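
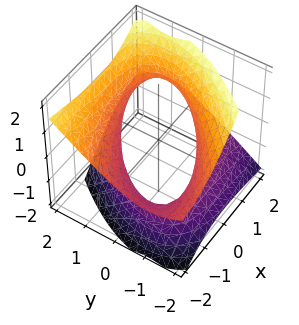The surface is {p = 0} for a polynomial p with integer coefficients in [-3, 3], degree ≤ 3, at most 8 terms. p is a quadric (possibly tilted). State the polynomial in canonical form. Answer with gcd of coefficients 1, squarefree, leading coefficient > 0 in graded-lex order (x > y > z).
x^2 - 2*x*y + 3*x*z + 2*y^2 - 3*z^2 - 3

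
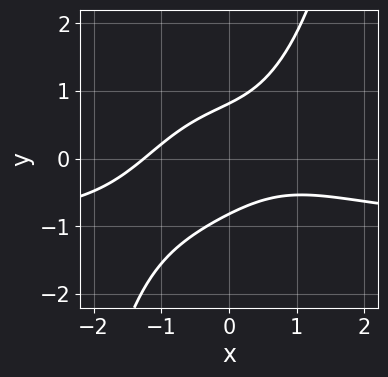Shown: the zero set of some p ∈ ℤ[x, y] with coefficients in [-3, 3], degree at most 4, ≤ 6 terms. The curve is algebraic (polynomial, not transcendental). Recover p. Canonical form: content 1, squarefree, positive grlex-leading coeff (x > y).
1. The degree is 4 — a generic line meets the curve in up to 4 points.
2. Solving for integer coefficients yields p as stated.

x^3*y + x^3 + 3*x*y - 3*y^2 + 2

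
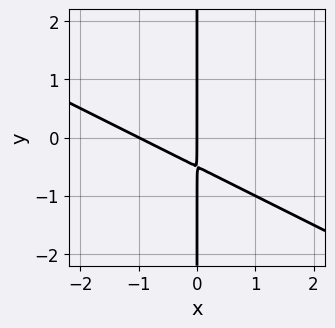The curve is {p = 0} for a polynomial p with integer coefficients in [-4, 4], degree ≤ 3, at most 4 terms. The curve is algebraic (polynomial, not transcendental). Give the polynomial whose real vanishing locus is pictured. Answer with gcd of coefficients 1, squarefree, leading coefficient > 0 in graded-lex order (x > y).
First, the degree is 2 — the shape is more complex than any degree-1 curve.
Next, checking where it meets the axes: the visible y-axis segment lies entirely on the curve; among the integer gridlines, it crosses the x-axis at x ∈ {-1, 0}.
Finally, solving for integer coefficients yields p as stated.

x^2 + 2*x*y + x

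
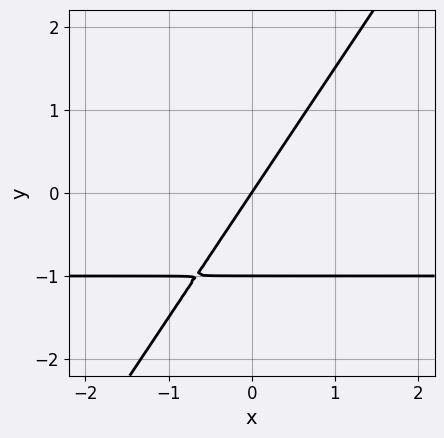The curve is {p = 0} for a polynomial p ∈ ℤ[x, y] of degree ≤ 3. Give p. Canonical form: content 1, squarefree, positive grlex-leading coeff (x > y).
First, degree: a generic line meets the curve in up to 2 points, so deg p = 2.
Next, reading off the gridlines: the y-axis gridline crossings are at y ∈ {-1, 0}; one x-axis crossing is at x = 0.
Finally, fitting integer coefficients to these (and the overall shape) gives p.

3*x*y - 2*y^2 + 3*x - 2*y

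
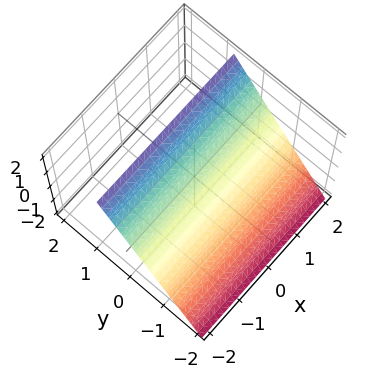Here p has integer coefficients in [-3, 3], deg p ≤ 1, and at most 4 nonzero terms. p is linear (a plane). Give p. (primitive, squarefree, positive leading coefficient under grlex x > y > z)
3*y - 2*z + 2

First, the degree is 1 — every cross-section is a straight line — this is a plane.
Then, reading off the gridlines: it misses every integer gridline on the x-axis; one z-axis crossing is at z = 1.
Finally, together with the visible shape, these determine p as stated.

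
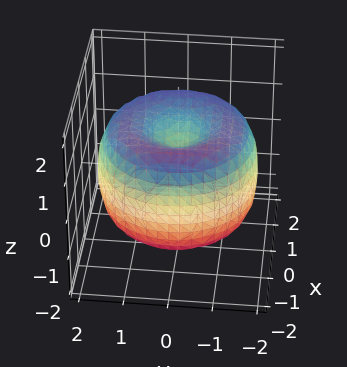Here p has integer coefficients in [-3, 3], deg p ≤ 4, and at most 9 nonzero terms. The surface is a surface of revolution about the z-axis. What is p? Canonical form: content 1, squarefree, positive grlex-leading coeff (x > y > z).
First, deg p = 4. The shape is more complex than any degree-3 surface.
Then, symmetries: rotational symmetry about the z-axis ⇒ p depends on x, y only through x² + y².
Then, observable constraints: a circular section at z = 0 has radius between 1 and 2.
Finally, matching integer coefficients to the picture gives p.

x^4 + 2*x^2*y^2 + y^4 - 3*x^2 - 3*y^2 + 2*z^2 - 1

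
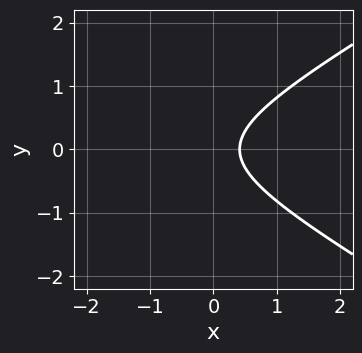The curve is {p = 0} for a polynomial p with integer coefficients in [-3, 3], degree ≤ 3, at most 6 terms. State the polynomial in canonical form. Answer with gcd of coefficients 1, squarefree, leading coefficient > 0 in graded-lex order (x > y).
x^2 - 3*y^2 + 2*x - 1

Degree: a generic line meets the curve in up to 2 points, so deg p = 2.
Symmetries: mirror symmetry y ↦ −y ⇒ only even powers of y.
From the axis intercepts and sections: it misses every integer gridline on the y-axis.
Together with the visible shape, these determine p as stated.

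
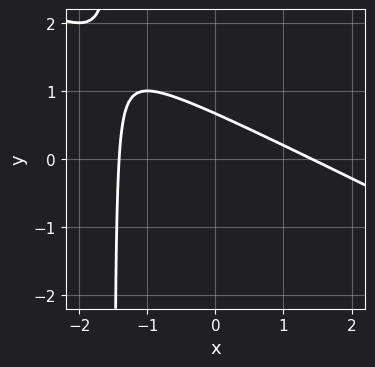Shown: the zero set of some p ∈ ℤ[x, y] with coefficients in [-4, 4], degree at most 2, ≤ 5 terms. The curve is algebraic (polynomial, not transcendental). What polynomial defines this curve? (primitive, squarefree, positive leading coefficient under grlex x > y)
First, the degree is 2 — the shape is more complex than any degree-1 curve.
Finally, matching integer coefficients to the picture gives p.

x^2 + 2*x*y + 3*y - 2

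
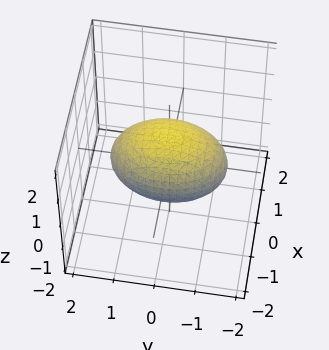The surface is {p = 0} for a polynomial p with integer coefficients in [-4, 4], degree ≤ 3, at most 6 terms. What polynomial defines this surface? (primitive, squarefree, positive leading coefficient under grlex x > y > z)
2*x^2 + y^2 + 2*z^2 - 2

First, deg p = 2.
Then, symmetries: mirror symmetry z ↦ −z ⇒ only even powers of z; mirror symmetry x ↦ −x ⇒ only even powers of x; the y ↦ −y reflection is a symmetry, so y appears only in even powers.
Then, against the integer gridlines: the x-axis gridline crossings are at x ∈ {-1, 1}; among the integer gridlines, it crosses the z-axis at z ∈ {-1, 1}.
Finally, solving for integer coefficients yields p as stated.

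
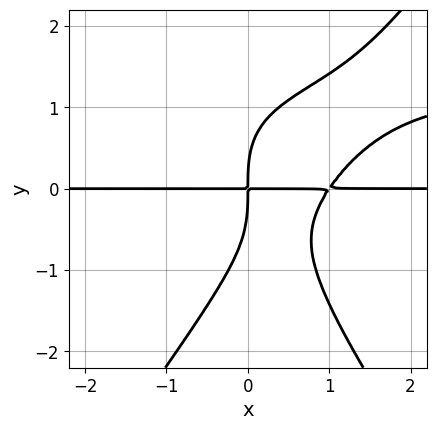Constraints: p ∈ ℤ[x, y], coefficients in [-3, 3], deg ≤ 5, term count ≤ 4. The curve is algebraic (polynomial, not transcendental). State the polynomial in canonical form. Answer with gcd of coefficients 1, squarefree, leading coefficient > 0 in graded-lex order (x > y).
2*x^2*y^2 - y^4 - 3*x^2*y + 3*x*y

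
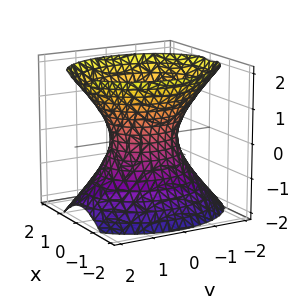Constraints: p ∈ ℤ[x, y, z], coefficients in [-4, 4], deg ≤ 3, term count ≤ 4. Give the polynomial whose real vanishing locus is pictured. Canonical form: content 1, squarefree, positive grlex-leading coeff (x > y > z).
3*x^2 + 2*y^2 - 2*z^2 - 2

First, deg p = 2. One connected sheet with a waist; a quadric.
Next, symmetries: it's symmetric under z → −z, forcing even powers of z; the y ↦ −y reflection is a symmetry, so y appears only in even powers; mirror symmetry x ↦ −x ⇒ only even powers of x.
Then, checking where it meets the axes: no z-intercept at any integer in the box; among the integer gridlines, it crosses the y-axis at y ∈ {-1, 1}.
Finally, solving for integer coefficients yields p as stated.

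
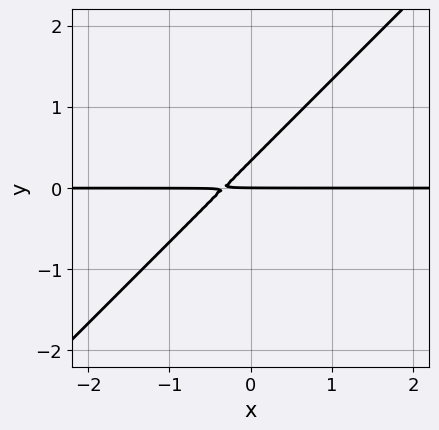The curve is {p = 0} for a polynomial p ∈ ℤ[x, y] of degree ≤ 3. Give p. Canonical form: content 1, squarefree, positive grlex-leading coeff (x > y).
deg p = 2. No degree-1 curve has this shape.
Reading off the gridlines: every point of the x-axis in the box is on the curve; it crosses the y-axis at the gridline y = 0.
Together with the visible shape, these determine p as stated.

3*x*y - 3*y^2 + y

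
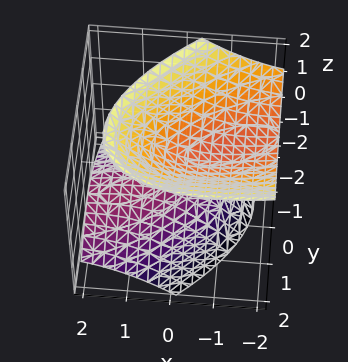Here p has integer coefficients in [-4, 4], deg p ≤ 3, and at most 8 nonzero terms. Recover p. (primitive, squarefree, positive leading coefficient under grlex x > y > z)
x^2 - 2*x*y + 3*x*z + 3*y^2 - 3*z^2 + 1

First, I count 2 distinct pieces. Treating them together as one polynomial.
Next, degree: no degree-1 surface has this shape, so deg p = 2.
Next, against the integer gridlines: no x-intercept at any integer in the box; the surface avoids every integer y-axis point in the box.
Finally, these observations pin down the coefficients.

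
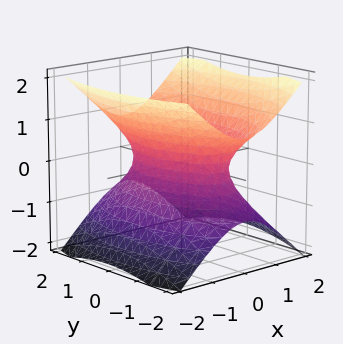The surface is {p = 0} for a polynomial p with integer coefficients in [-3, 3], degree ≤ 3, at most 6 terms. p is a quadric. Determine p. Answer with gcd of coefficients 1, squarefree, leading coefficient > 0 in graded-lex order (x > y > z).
3*x^2 + y^2 - 3*z^2 - 2

1. Degree: an hourglass — one-sheet hyperboloid; a quadric, so deg p = 2.
2. Symmetries: the x ↦ −x reflection is a symmetry, so x appears only in even powers; mirror symmetry z ↦ −z ⇒ only even powers of z; mirror symmetry y ↦ −y ⇒ only even powers of y.
3. Against the integer gridlines: the surface avoids every integer z-axis point in the box.
4. Matching integer coefficients to the picture gives p.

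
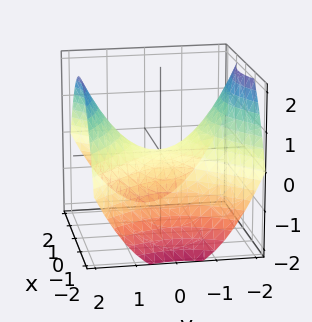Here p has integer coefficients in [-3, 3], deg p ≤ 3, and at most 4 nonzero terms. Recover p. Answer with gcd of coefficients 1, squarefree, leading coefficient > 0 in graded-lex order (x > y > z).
1. deg p = 2.
2. Symmetries: mirror symmetry y ↦ −y ⇒ only even powers of y; it's symmetric under x → −x, forcing even powers of x.
3. From the visible intercepts: it crosses the x-axis at the gridline x = 0; one y-axis crossing is at y = 0; it crosses the z-axis at the gridline z = 0.
4. Solving for integer coefficients yields p as stated.

x^2 - y^2 + 2*z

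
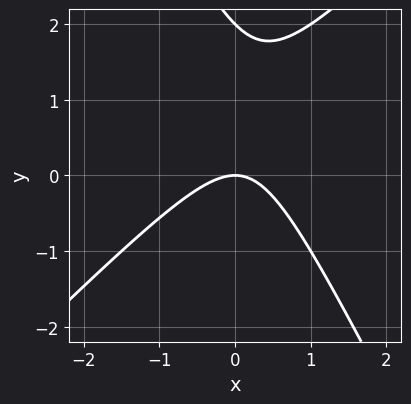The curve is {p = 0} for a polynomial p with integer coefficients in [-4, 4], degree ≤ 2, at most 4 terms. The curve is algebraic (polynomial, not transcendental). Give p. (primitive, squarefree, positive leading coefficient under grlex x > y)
2*x^2 - x*y - y^2 + 2*y

First, deg p = 2.
Next, from the visible intercepts: it crosses the x-axis at the gridline x = 0; the y-axis gridline crossings are at y ∈ {0, 2}.
Finally, fitting integer coefficients to these (and the overall shape) gives p.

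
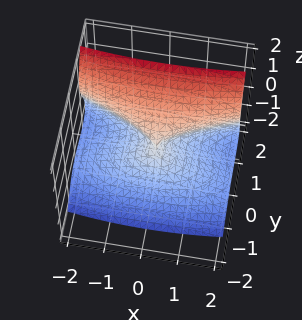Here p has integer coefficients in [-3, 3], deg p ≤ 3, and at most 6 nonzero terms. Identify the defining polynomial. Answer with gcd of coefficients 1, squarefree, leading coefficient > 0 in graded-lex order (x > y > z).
The degree is 3 — the shape is more complex than any degree-2 surface.
Against the integer gridlines: it crosses the y-axis at the gridline y = 0; it meets the z-axis at z = 0 (among the integer gridlines).
Assembling these constraints gives the stated polynomial.

3*y^3 + 3*y^2*z - 2*z^3 - x^2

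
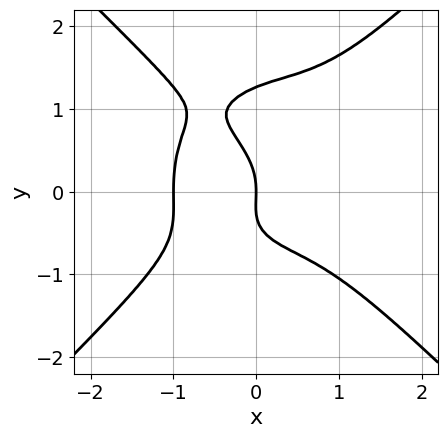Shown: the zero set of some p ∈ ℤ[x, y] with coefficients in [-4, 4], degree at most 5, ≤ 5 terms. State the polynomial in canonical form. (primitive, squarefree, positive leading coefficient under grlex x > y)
1. deg p = 4. The shape is more complex than any degree-3 curve.
2. From the visible intercepts: it crosses the y-axis at the gridline y = 0; among the integer gridlines, it crosses the x-axis at x ∈ {-1, 0}.
3. Assembling these constraints gives the stated polynomial.

3*x^4 - 3*y^4 + 3*y^3 + y^2 + 3*x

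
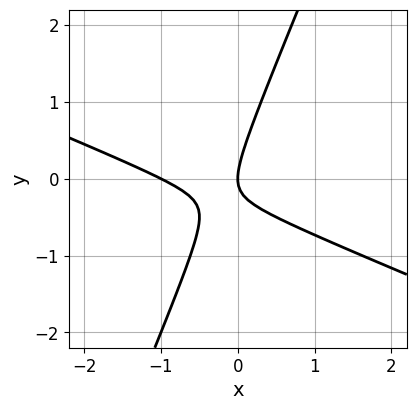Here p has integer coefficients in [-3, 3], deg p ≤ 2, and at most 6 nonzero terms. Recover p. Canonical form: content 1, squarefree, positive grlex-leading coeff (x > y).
x^2 + 2*x*y - y^2 + x

Degree: a generic line meets the curve in up to 2 points, so deg p = 2.
Reading off the gridlines: it meets the y-axis at y = 0 (among the integer gridlines); among the integer gridlines, it crosses the x-axis at x ∈ {-1, 0}.
Matching integer coefficients to the picture gives p.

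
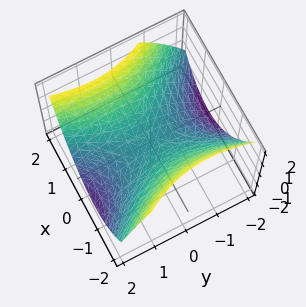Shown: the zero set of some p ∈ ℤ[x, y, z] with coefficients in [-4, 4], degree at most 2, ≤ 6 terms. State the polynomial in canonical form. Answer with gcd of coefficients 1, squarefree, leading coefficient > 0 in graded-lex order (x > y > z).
2*x^2 + x*y - y^2 - 3*z

First, degree: the shape is more complex than any degree-1 surface, so deg p = 2.
Then, checking where it meets the axes: it crosses the y-axis at the gridline y = 0; it crosses the x-axis at the gridline x = 0; one z-axis crossing is at z = 0.
Finally, putting this together gives p.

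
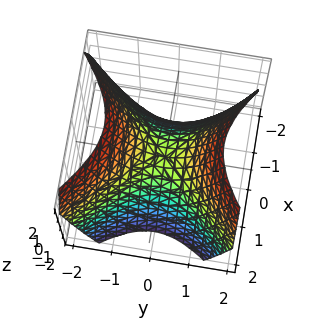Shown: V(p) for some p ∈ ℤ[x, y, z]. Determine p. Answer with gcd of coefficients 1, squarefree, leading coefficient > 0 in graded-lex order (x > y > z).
x^2 - y^2 + z

deg p = 2. A hyperbolic paraboloid; a quadric.
Symmetries: it's symmetric under y → −y, forcing even powers of y; the x ↦ −x reflection is a symmetry, so x appears only in even powers.
From the visible intercepts: one y-axis crossing is at y = 0; it meets the z-axis at z = 0 (among the integer gridlines); one x-axis crossing is at x = 0.
Together with the visible shape, these determine p as stated.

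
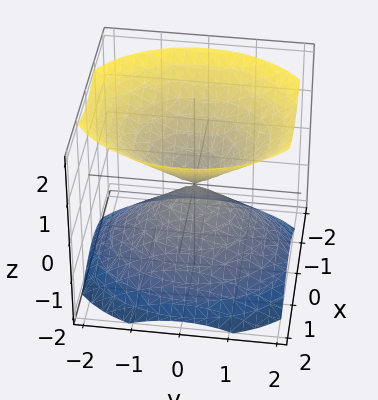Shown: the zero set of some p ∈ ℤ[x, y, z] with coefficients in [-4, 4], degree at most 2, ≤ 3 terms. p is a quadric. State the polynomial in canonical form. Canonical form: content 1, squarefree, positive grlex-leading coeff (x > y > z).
The picture has 2 separate pieces. They look like related sheets of one shape, so recover p as a whole.
deg p = 2. A double cone through the origin; a quadric.
Symmetries: mirror symmetry x ↦ −x ⇒ only even powers of x; it's symmetric under z → −z, forcing even powers of z; it's symmetric under y → −y, forcing even powers of y.
Checking where it meets the axes: it meets the y-axis at y = 0 (among the integer gridlines); it crosses the z-axis at the gridline z = 0; it meets the x-axis at x = 0 (among the integer gridlines).
Matching integer coefficients to the picture gives p.

3*x^2 + 2*y^2 - 3*z^2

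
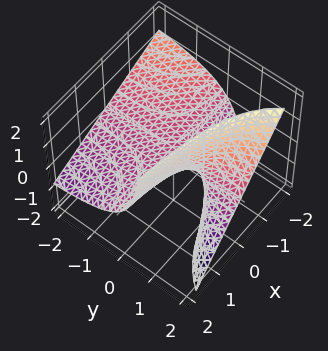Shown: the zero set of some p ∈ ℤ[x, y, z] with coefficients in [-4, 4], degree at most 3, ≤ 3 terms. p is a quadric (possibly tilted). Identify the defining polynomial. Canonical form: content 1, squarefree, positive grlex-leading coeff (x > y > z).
2*x*y + 3*y*z - 3*z

The degree is 2 — no degree-1 surface has this shape.
Reading off the gridlines: it meets the z-axis at z = 0 (among the integer gridlines); every point of the y-axis in the box is on the surface.
Solving for integer coefficients yields p as stated. Check: (1, 0, 0) on the x-axis lies on the surface, and p(1, 0, 0) = 0. ✓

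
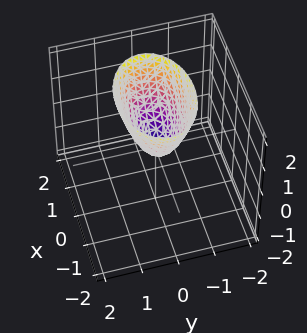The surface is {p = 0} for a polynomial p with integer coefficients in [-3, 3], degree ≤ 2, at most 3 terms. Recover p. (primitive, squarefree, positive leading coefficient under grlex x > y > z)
deg p = 2. A paraboloid; a quadric.
Symmetries: it's symmetric under x → −x, forcing even powers of x; the y ↦ −y reflection is a symmetry, so y appears only in even powers.
Checking where it meets the axes: it crosses the x-axis at the gridline x = 0; it crosses the y-axis at the gridline y = 0.
Fitting integer coefficients to these (and the overall shape) gives p.

x^2 + 2*y^2 - z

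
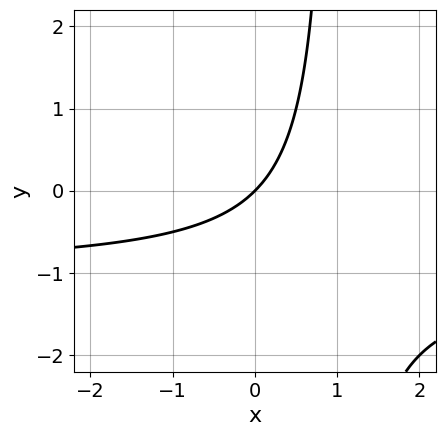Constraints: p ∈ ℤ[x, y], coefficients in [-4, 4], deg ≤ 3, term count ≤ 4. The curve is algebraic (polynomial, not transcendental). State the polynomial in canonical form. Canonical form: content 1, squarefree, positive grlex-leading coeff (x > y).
Degree: a generic line meets the curve in up to 2 points, so deg p = 2.
Checking where it meets the axes: it meets the x-axis at x = 0 (among the integer gridlines); it crosses the y-axis at the gridline y = 0.
Putting this together gives p.

x*y + x - y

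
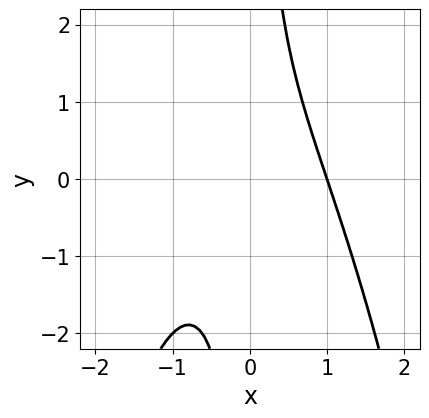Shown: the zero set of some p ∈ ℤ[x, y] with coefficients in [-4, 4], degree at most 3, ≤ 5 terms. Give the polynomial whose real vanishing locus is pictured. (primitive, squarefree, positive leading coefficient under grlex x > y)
1. The degree is 3 — no degree-2 curve has this shape.
2. Checking where it meets the axes: one x-axis crossing is at x = 1; the curve avoids every integer y-axis point in the box.
3. These observations pin down the coefficients.

x^3 + x*y - 1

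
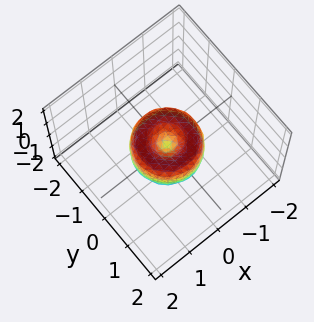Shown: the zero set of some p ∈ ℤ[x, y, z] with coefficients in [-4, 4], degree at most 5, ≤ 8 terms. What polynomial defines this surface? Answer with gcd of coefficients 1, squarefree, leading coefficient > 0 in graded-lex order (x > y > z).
(a) The degree is 4 — no degree-3 surface has this shape.
(b) Symmetries: rotational symmetry about the z-axis ⇒ p depends on x, y only through x² + y².
(c) Observable constraints: among the integer gridlines, it crosses the y-axis at y ∈ {-1, 0, 1}; a circular section at z = 0 has radius exactly 1.
(d) Assembling these constraints gives the stated polynomial.

2*x^4 + 4*x^2*y^2 + 2*y^4 - 2*x^2 - 2*y^2 + z^2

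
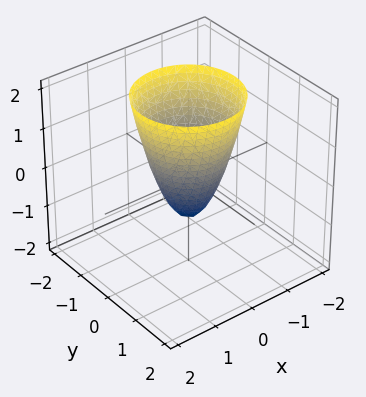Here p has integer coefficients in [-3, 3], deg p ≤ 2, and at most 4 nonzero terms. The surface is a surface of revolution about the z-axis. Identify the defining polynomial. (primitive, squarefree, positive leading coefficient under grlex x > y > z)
2*x^2 + 2*y^2 - z - 1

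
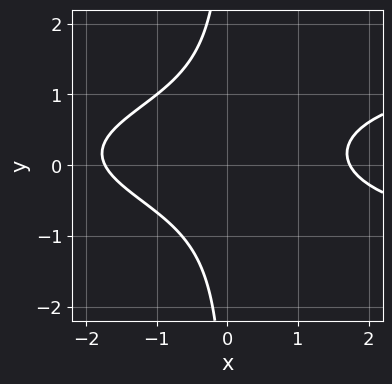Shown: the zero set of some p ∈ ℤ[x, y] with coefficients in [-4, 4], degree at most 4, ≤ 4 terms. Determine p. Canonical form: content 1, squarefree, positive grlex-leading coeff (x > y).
Degree: no degree-2 curve has this shape, so deg p = 3.
Against the integer gridlines: no y-intercept at any integer in the box.
Assembling these constraints gives the stated polynomial.

3*x*y^2 - x^2 - x*y + 3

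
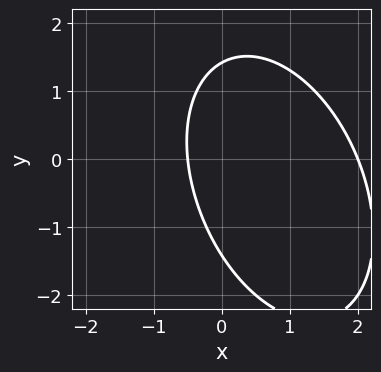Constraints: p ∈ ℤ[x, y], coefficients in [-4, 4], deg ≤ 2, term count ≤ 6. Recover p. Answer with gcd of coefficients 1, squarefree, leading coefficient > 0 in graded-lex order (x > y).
2*x^2 + x*y + y^2 - 3*x - 2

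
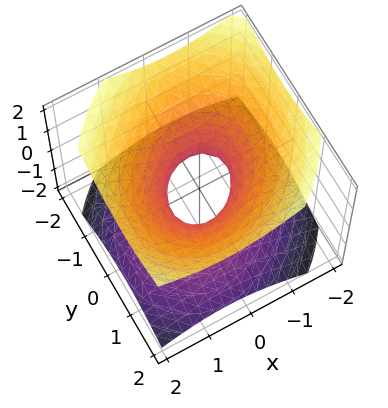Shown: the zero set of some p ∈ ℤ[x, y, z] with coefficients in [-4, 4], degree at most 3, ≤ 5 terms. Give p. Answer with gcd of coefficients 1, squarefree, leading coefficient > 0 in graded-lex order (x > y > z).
2*x^2 - x*y + 2*y^2 - 3*z^2 - 1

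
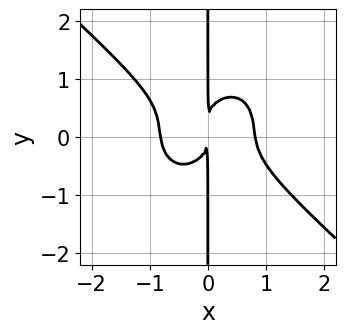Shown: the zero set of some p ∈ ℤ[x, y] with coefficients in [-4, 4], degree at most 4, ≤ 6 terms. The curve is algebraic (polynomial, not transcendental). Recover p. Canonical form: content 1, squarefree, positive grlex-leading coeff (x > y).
3*x^4 + x^3*y + 3*x*y^3 - x*y^2 - 2*x^2

The degree is 4 — the shape is more complex than any degree-3 curve.
Reading off the gridlines: the visible y-axis segment lies entirely on the curve.
Together with the visible shape, these determine p as stated.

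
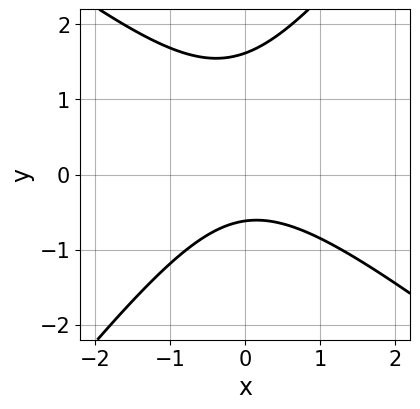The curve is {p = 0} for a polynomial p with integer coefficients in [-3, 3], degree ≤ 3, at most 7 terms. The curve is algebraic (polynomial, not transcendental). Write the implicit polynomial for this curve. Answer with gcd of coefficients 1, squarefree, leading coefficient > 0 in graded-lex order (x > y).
Degree: a generic line meets the curve in up to 2 points, so deg p = 2.
Reading off the gridlines: it misses every integer gridline on the x-axis.
Putting this together gives p.

2*x^2 + x*y - 2*y^2 + 2*y + 2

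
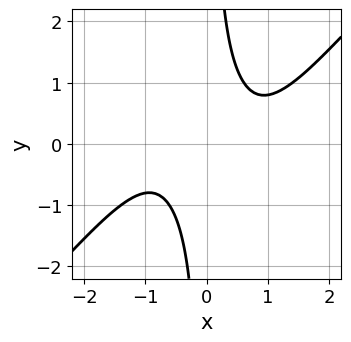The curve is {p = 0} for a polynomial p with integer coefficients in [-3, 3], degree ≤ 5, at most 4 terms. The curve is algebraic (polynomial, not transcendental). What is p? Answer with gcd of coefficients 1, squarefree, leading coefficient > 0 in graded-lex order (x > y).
1. deg p = 4.
2. Reading off the gridlines: it misses every integer gridline on the y-axis; it misses every integer gridline on the x-axis.
3. Matching integer coefficients to the picture gives p.

2*x^4 - 2*x^3*y - 3*x*y + 2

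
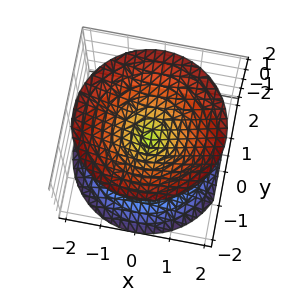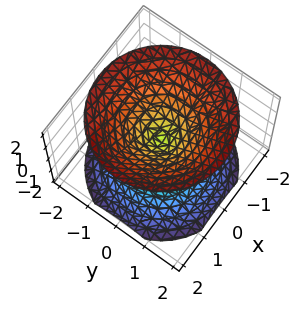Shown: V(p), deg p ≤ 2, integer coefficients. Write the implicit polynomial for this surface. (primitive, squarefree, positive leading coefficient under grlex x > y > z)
x^2 + y^2 - z^2

1. There are 2 components. They look like related sheets of one shape, so recover p as a whole.
2. Degree: a double cone through the origin; a quadric, so deg p = 2.
3. Symmetries: mirror symmetry z ↦ −z ⇒ only even powers of z; rotational symmetry about the z-axis ⇒ p depends on x, y only through x² + y².
4. Against the integer gridlines: one y-axis crossing is at y = 0; a circular section at z = 1 has radius exactly 1; one x-axis crossing is at x = 0; it crosses the z-axis at the gridline z = 0.
5. Together with the visible shape, these determine p as stated.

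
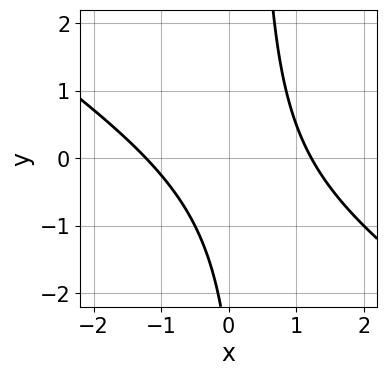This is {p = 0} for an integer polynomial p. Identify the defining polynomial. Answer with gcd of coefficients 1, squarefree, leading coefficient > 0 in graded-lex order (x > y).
2*x^2 + 3*x*y - y - 3

deg p = 2. A generic line meets the curve in up to 2 points.
Observable constraints: the curve avoids every integer y-axis point in the box.
Matching integer coefficients to the picture gives p.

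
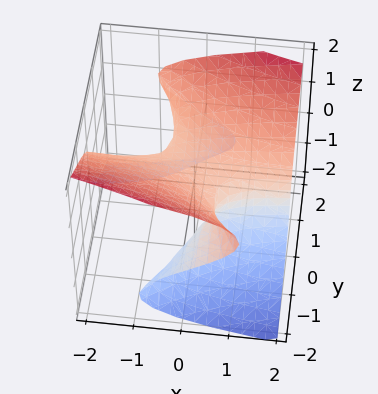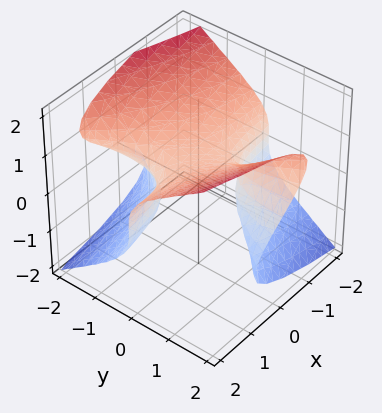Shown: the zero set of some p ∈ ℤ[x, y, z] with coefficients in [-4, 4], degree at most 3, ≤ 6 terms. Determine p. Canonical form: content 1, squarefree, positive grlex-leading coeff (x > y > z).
2*y^2*z - 3*z^3 + 3*x*y + 1

First, the degree is 3 — the shape is more complex than any degree-2 surface.
Then, from the axis intercepts and sections: it misses every integer gridline on the x-axis; it misses every integer gridline on the y-axis.
Finally, matching integer coefficients to the picture gives p.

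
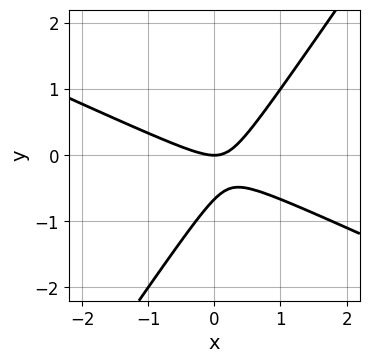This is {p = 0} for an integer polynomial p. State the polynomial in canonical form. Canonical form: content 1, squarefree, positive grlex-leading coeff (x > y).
2*x^2 + 3*x*y - 3*y^2 - 2*y

First, deg p = 2. The shape is more complex than any degree-1 curve.
Next, from the axis intercepts and sections: one x-axis crossing is at x = 0; it crosses the y-axis at the gridline y = 0.
Finally, the integer polynomial consistent with all of this is the stated p.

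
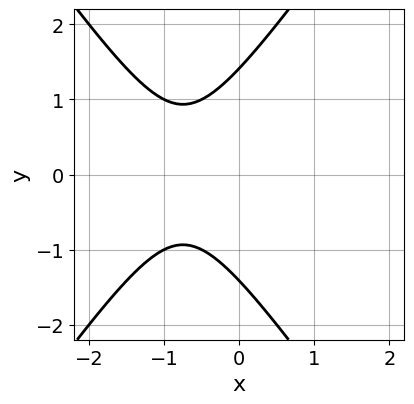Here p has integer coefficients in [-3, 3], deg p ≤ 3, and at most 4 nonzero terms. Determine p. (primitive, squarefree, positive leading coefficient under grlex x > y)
First, deg p = 2. The shape is more complex than any degree-1 curve.
Then, symmetries: it's symmetric under y → −y, forcing even powers of y.
Next, from the axis intercepts and sections: it misses every integer gridline on the x-axis.
Finally, assembling these constraints gives the stated polynomial.

2*x^2 - y^2 + 3*x + 2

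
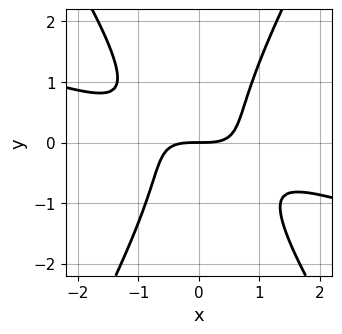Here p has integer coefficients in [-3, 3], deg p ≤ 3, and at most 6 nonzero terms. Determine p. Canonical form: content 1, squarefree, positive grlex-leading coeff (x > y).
x^3 + 3*x^2*y - y^3 - 2*y

1. The degree is 3 — no degree-2 curve has this shape.
2. From the axis intercepts and sections: one y-axis crossing is at y = 0; one x-axis crossing is at x = 0.
3. The integer polynomial consistent with all of this is the stated p.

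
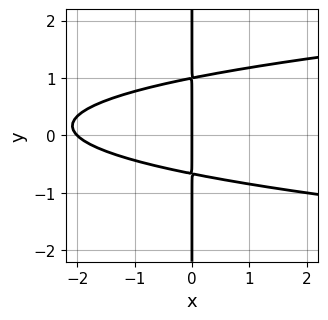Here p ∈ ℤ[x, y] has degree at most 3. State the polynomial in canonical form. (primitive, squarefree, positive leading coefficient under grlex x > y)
Degree: a generic line meets the curve in up to 3 points, so deg p = 3.
Observable constraints: among the integer gridlines, it crosses the x-axis at x ∈ {-2, 0}; every point of the y-axis in the box is on the curve.
These observations pin down the coefficients.

3*x*y^2 - x^2 - x*y - 2*x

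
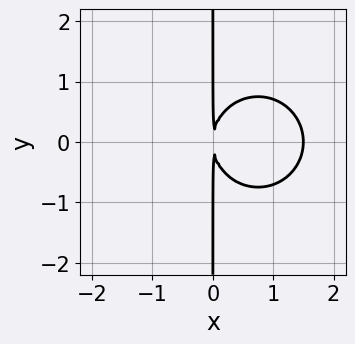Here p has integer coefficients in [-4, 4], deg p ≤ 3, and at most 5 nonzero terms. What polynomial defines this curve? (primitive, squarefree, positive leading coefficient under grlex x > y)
2*x^3 + 2*x*y^2 - 3*x^2

First, the degree is 3 — the shape is more complex than any degree-2 curve.
Next, symmetries: the y ↦ −y reflection is a symmetry, so y appears only in even powers.
Next, checking where it meets the axes: the visible y-axis segment lies entirely on the curve.
Finally, matching integer coefficients to the picture gives p.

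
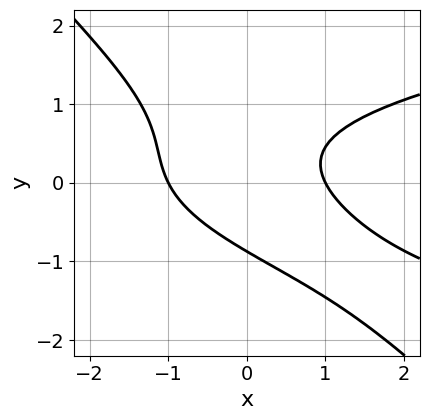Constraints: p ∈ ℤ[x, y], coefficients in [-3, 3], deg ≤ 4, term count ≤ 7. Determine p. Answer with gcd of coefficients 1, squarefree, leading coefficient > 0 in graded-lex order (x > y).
3*x*y^2 + 3*y^3 - 2*x^2 - 2*x*y + 2

First, deg p = 3. A generic line meets the curve in up to 3 points.
Then, from the axis intercepts and sections: the x-axis gridline crossings are at x ∈ {-1, 1}.
Finally, these observations pin down the coefficients.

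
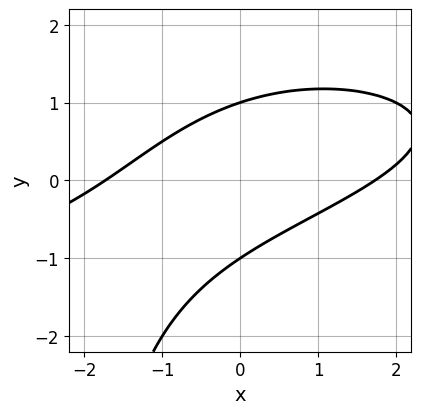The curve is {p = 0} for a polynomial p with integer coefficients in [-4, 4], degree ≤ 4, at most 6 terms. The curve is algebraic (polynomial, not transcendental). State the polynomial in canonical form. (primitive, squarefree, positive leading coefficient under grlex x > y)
1. The degree is 3 — no degree-2 curve has this shape.
2. Checking where it meets the axes: among the integer gridlines, it crosses the y-axis at y ∈ {-1, 1}.
3. These observations pin down the coefficients.

x*y^2 + x^2 - 3*x*y + 3*y^2 - 3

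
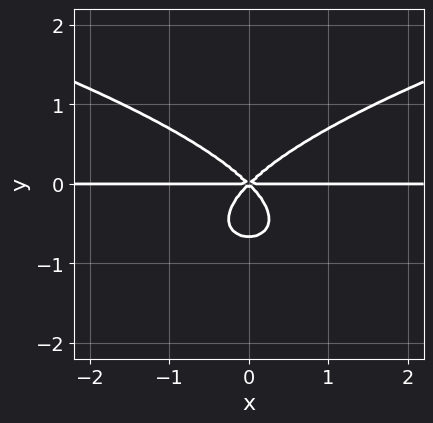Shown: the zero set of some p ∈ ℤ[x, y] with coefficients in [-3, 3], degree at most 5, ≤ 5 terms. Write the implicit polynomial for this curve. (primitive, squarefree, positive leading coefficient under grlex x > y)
(a) deg p = 4. The shape is more complex than any degree-3 curve.
(b) Symmetries: the x ↦ −x reflection is a symmetry, so x appears only in even powers.
(c) Observable constraints: every point of the x-axis in the box is on the curve; it crosses the y-axis at the gridline y = 0.
(d) Fitting integer coefficients to these (and the overall shape) gives p.

3*y^4 - 2*x^2*y + 2*y^3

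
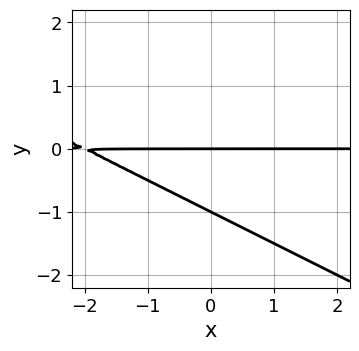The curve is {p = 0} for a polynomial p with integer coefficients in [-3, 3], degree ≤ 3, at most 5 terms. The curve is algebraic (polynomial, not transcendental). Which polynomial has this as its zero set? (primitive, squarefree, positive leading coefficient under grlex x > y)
x*y + 2*y^2 + 2*y

The degree is 2 — a generic line meets the curve in up to 2 points.
From the visible intercepts: every point of the x-axis in the box is on the curve; among the integer gridlines, it crosses the y-axis at y ∈ {-1, 0}.
Solving for integer coefficients yields p as stated.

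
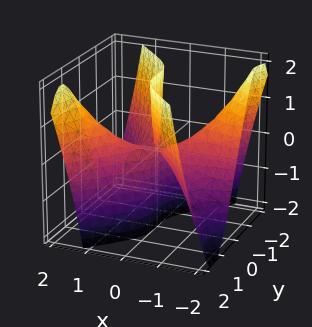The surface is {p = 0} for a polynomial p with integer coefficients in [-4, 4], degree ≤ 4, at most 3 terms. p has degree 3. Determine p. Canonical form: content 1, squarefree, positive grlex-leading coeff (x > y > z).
3*x^2*y - 2*y^3 - 3*x*z

1. Degree: a generic line meets the surface in up to 3 points, so deg p = 3.
2. From the visible intercepts: one y-axis crossing is at y = 0; the visible z-axis segment lies entirely on the surface; the visible x-axis segment lies entirely on the surface.
3. Fitting integer coefficients to these (and the overall shape) gives p.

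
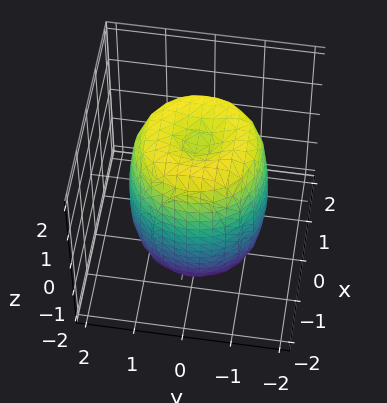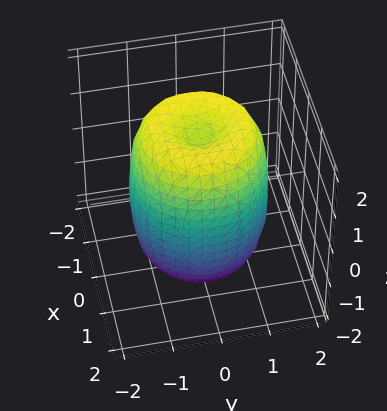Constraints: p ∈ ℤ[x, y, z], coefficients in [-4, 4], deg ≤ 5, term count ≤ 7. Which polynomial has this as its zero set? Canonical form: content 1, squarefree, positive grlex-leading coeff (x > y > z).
2*x^4 + 4*x^2*y^2 + 2*y^4 - 3*x^2 - 3*y^2 + z^2 - 2

1. deg p = 4. The shape is more complex than any degree-3 surface.
2. Symmetries: rotational symmetry about the z-axis ⇒ p depends on x, y only through x² + y².
3. From the axis intercepts and sections: a circular section at z = 0 has radius between 1 and 2.
4. Assembling these constraints gives the stated polynomial.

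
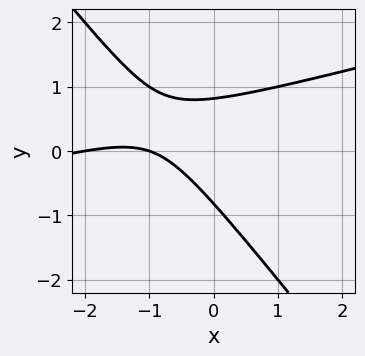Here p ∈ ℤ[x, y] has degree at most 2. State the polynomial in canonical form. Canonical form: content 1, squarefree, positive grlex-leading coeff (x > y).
(a) The degree is 2 — no degree-1 curve has this shape.
(b) From the axis intercepts and sections: among the integer gridlines, it crosses the x-axis at x ∈ {-2, -1}.
(c) Together with the visible shape, these determine p as stated.

x^2 - 3*x*y - 3*y^2 + 3*x + 2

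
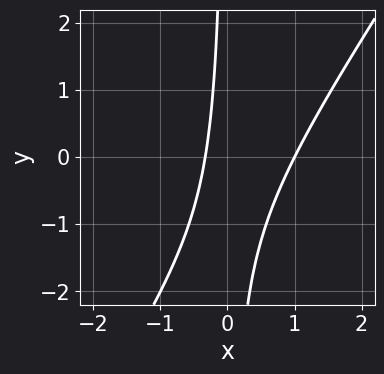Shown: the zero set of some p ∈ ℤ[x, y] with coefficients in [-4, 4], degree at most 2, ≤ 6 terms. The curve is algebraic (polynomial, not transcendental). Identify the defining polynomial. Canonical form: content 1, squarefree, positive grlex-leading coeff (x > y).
3*x^2 - 2*x*y - 2*x - 1

First, the degree is 2 — the shape is more complex than any degree-1 curve.
Next, from the visible intercepts: it meets the x-axis at x = 1 (among the integer gridlines); no y-intercept at any integer in the box.
Finally, together with the visible shape, these determine p as stated.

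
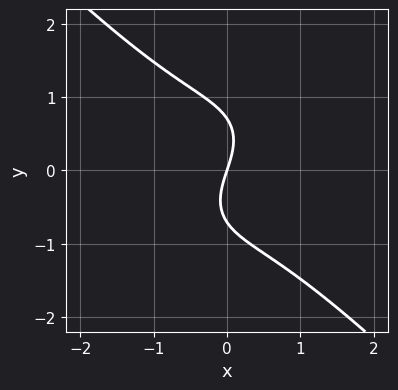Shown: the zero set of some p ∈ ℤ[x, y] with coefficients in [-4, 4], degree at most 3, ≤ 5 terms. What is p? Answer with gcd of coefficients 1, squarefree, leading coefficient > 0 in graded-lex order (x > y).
Degree: a generic line meets the curve in up to 3 points, so deg p = 3.
From the visible intercepts: it meets the x-axis at x = 0 (among the integer gridlines); it crosses the y-axis at the gridline y = 0.
These observations pin down the coefficients.

2*x^3 + 2*y^3 + 3*x - y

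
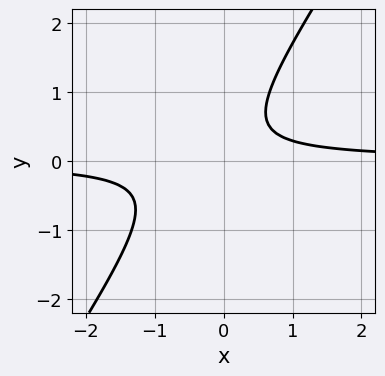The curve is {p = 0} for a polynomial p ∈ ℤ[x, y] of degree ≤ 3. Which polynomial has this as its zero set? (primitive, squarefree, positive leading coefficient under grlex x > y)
3*x*y - 2*y^2 + y - 1

First, deg p = 2. The shape is more complex than any degree-1 curve.
Next, from the axis intercepts and sections: no x-intercept at any integer in the box; no y-intercept at any integer in the box.
Finally, assembling these constraints gives the stated polynomial.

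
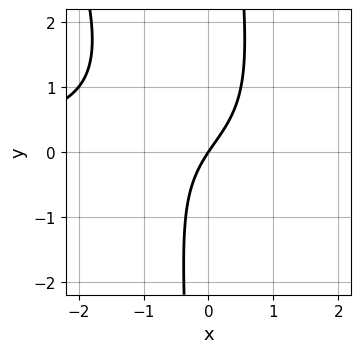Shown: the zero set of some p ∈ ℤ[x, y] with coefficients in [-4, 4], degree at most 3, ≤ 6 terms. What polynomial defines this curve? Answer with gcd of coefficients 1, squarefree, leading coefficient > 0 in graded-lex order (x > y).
(a) Degree: a generic line meets the curve in up to 3 points, so deg p = 3.
(b) From the axis intercepts and sections: one x-axis crossing is at x = 0; one y-axis crossing is at y = 0.
(c) Assembling these constraints gives the stated polynomial.

2*x^2*y + x*y^2 - x*y + 3*x - 2*y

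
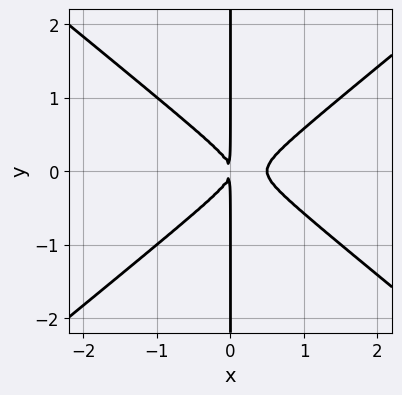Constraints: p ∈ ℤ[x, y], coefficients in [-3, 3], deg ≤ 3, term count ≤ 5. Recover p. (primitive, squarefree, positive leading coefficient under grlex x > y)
2*x^3 - 3*x*y^2 - x^2

deg p = 3. A generic line meets the curve in up to 3 points.
Symmetries: mirror symmetry y ↦ −y ⇒ only even powers of y.
From the visible intercepts: every point of the y-axis in the box is on the curve.
The integer polynomial consistent with all of this is the stated p.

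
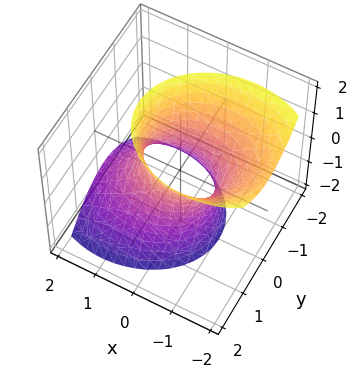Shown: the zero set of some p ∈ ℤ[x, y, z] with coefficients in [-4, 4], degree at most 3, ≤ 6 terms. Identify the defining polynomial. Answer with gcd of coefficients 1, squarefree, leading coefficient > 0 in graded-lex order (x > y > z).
2*x^2 + 2*x*z + 3*y^2 - z^2 - 2

deg p = 2. The shape is more complex than any degree-1 surface.
From the axis intercepts and sections: no z-intercept at any integer in the box; among the integer gridlines, it crosses the x-axis at x ∈ {-1, 1}.
Matching integer coefficients to the picture gives p.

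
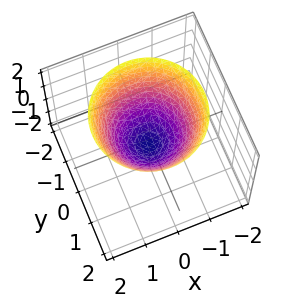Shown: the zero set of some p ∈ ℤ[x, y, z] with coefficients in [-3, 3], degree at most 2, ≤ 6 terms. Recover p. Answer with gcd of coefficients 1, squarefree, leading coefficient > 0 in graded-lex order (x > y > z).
2*x^2 + 2*y^2 - 2*z - 1

First, the degree is 2 — a generic line meets the surface in up to 2 points.
Then, symmetries: rotational symmetry about the z-axis ⇒ p depends on x, y only through x² + y².
Then, checking where it meets the axes: a circular section at z = 1 has radius between 1 and 2.
Finally, assembling these constraints gives the stated polynomial.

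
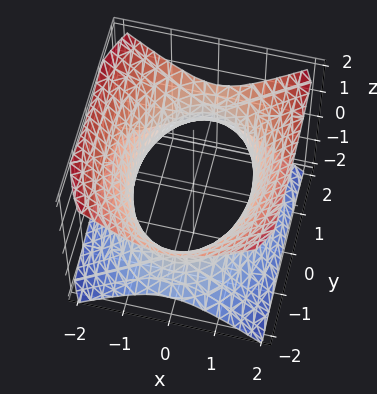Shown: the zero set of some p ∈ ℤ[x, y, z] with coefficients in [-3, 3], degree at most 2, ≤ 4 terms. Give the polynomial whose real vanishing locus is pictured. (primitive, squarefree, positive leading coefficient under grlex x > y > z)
2*x^2 + y^2 - 2*z^2 - 3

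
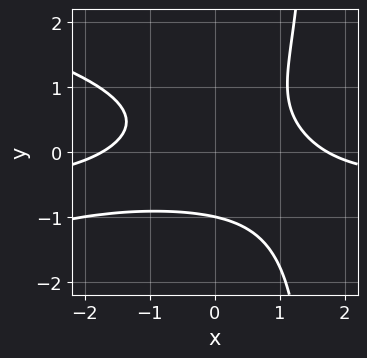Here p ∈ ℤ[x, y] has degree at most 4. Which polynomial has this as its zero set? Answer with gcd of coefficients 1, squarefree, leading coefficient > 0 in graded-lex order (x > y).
2*x*y^3 + 2*x^2*y - 3*y^3 + x^2 - 3

1. Degree: a generic line meets the curve in up to 4 points, so deg p = 4.
2. Observable constraints: it crosses the y-axis at the gridline y = -1.
3. Putting this together gives p.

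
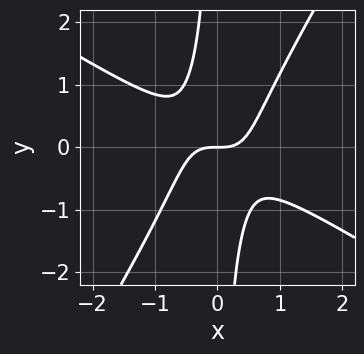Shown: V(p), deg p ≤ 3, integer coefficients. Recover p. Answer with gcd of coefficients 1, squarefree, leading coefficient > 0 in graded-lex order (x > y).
First, degree: a generic line meets the curve in up to 3 points, so deg p = 3.
Then, checking where it meets the axes: it crosses the x-axis at the gridline x = 0; it meets the y-axis at y = 0 (among the integer gridlines).
Finally, these observations pin down the coefficients.

3*x^3 + 3*x^2*y - 3*x*y^2 - 2*y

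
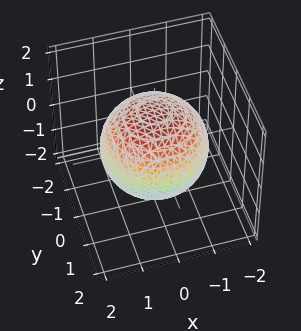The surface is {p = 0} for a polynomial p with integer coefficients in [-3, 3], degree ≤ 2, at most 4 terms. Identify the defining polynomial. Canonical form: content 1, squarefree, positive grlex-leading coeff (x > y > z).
Degree: a closed, bounded, convex surface; a quadric, so deg p = 2.
Symmetries: mirror symmetry z ↦ −z ⇒ only even powers of z; rotational symmetry about the z-axis ⇒ p depends on x, y only through x² + y².
Checking where it meets the axes: a circular section at z = -1 has radius exactly 1.
Fitting integer coefficients to these (and the overall shape) gives p.

x^2 + y^2 + z^2 - 2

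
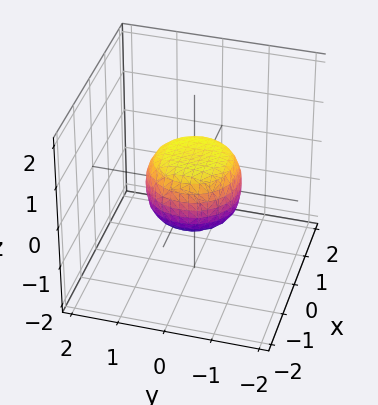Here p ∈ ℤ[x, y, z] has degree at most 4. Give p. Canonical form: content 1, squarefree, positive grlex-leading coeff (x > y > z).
(a) The degree is 4 — the shape is more complex than any degree-3 surface.
(b) Symmetries: every cross-section ⟂ z is a circle, so x, y appear only via x² + y².
(c) Reading off the gridlines: among the integer gridlines, it crosses the x-axis at x ∈ {-1, 1}; the y-axis gridline crossings are at y ∈ {-1, 1}.
(d) Solving for integer coefficients yields p as stated.

2*x^4 + 4*x^2*y^2 + 2*y^4 - x^2 - y^2 + 2*z^2 - 1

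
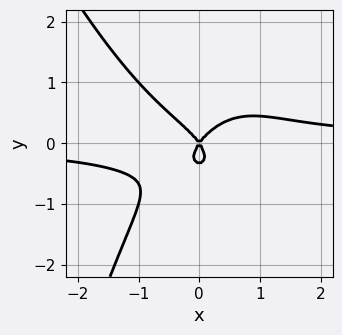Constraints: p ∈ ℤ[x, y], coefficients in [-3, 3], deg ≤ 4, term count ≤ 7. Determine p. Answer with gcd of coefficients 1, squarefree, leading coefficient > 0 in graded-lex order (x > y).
(a) Degree: a generic line meets the curve in up to 4 points, so deg p = 4.
(b) Against the integer gridlines: it crosses the x-axis at the gridline x = 0; one y-axis crossing is at y = 0.
(c) The integer polynomial consistent with all of this is the stated p.

3*x^3*y + x^2*y^2 + 3*y^3 - 2*x^2 + y^2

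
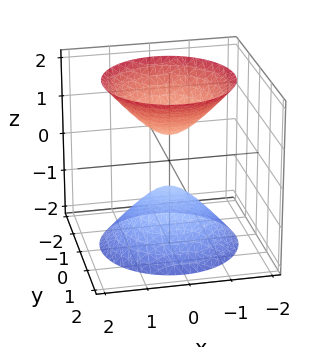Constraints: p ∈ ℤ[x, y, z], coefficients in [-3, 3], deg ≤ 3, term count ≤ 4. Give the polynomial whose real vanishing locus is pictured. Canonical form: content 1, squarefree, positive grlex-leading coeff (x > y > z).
3*x^2 + 3*y^2 - 2*z^2 + 1

There are 2 components. They look like related sheets of one shape, so recover p as a whole.
deg p = 2. Two sheets facing apart; a quadric.
Symmetries: it's symmetric under z → −z, forcing even powers of z; the surface is invariant under rotation about z: p = q(x² + y², z).
Observable constraints: a circular section at z = -2 has radius between 1 and 2; no y-intercept at any integer in the box; it misses every integer gridline on the x-axis.
Matching integer coefficients to the picture gives p.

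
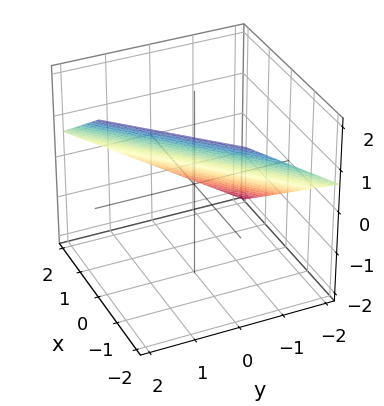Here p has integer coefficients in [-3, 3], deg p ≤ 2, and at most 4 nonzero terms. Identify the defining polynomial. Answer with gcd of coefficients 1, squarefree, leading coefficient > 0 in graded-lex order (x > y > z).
2*x - 2*y + 3*z - 2

(a) Degree: every cross-section is a straight line — this is a plane, so deg p = 1.
(b) Observable constraints: it crosses the y-axis at the gridline y = -1; it meets the x-axis at x = 1 (among the integer gridlines).
(c) Together with the visible shape, these determine p as stated.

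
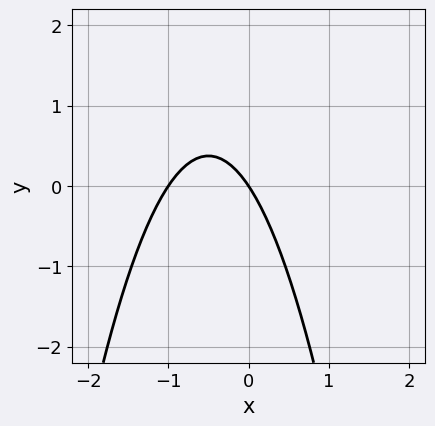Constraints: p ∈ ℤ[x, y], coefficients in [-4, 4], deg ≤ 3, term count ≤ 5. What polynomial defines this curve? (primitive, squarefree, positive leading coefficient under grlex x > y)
1. Degree: a generic line meets the curve in up to 2 points, so deg p = 2.
2. Checking where it meets the axes: the x-axis gridline crossings are at x ∈ {-1, 0}; it crosses the y-axis at the gridline y = 0.
3. Fitting integer coefficients to these (and the overall shape) gives p.

3*x^2 + 3*x + 2*y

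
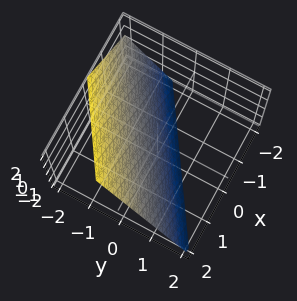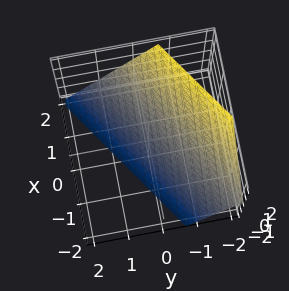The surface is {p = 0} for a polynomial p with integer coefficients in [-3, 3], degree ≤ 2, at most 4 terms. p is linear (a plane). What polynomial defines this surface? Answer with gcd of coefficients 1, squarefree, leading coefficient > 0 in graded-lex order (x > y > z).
First, degree: every cross-section is a straight line — this is a plane, so deg p = 1.
Then, reading off the gridlines: it meets the z-axis at z = -1 (among the integer gridlines); it crosses the x-axis at the gridline x = 1.
Finally, these observations pin down the coefficients.

2*x - 3*y - 2*z - 2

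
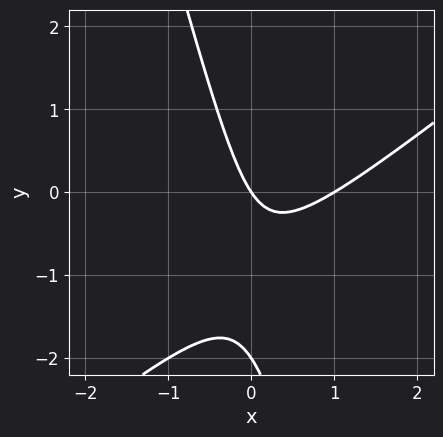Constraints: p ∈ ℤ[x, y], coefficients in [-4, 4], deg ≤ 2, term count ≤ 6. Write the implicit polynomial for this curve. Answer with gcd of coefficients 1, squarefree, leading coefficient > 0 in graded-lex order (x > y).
1. Degree: a generic line meets the curve in up to 2 points, so deg p = 2.
2. From the visible intercepts: among the integer gridlines, it crosses the x-axis at x ∈ {0, 1}; among the integer gridlines, it crosses the y-axis at y ∈ {-2, 0}.
3. Fitting integer coefficients to these (and the overall shape) gives p.

3*x^2 - 3*x*y - y^2 - 3*x - 2*y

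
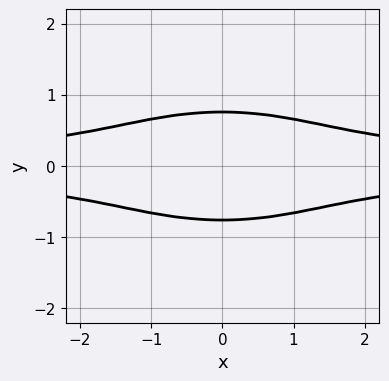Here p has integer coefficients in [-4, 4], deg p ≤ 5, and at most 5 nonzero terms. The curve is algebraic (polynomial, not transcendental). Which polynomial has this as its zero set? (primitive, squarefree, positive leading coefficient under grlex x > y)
(a) deg p = 4. The shape is more complex than any degree-3 curve.
(b) Symmetries: mirror symmetry y ↦ −y ⇒ only even powers of y; it's symmetric under x → −x, forcing even powers of x.
(c) Against the integer gridlines: it misses every integer gridline on the x-axis.
(d) Fitting integer coefficients to these (and the overall shape) gives p.

x^2*y^2 + 3*y^4 - 1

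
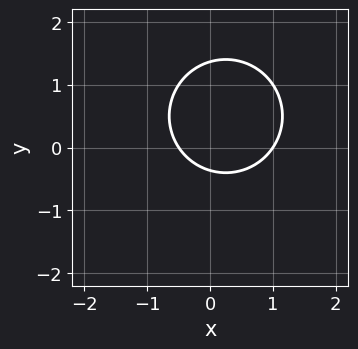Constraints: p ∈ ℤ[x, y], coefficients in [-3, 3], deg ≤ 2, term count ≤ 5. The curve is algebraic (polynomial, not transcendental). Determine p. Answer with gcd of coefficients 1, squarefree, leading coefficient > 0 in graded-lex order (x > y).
2*x^2 + 2*y^2 - x - 2*y - 1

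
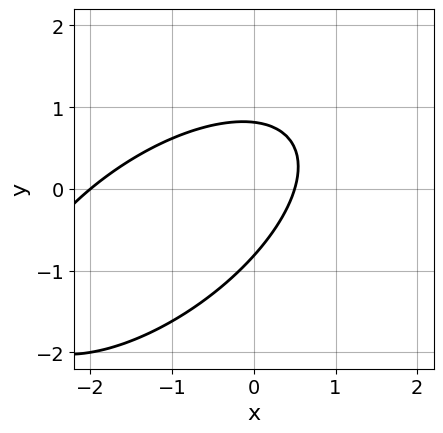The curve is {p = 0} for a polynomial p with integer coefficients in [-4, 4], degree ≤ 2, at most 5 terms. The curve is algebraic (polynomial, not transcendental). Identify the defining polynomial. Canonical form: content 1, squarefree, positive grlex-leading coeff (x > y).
The degree is 2 — the shape is more complex than any degree-1 curve.
Observable constraints: it meets the x-axis at x = -2 (among the integer gridlines).
Putting this together gives p.

2*x^2 - 3*x*y + 3*y^2 + 3*x - 2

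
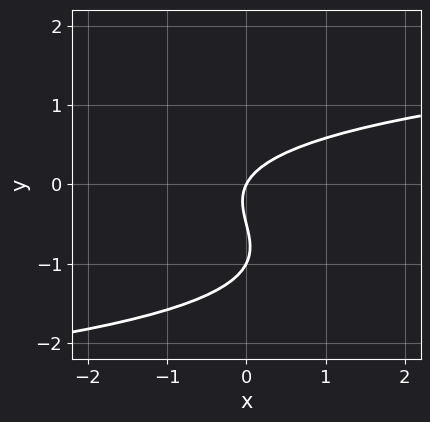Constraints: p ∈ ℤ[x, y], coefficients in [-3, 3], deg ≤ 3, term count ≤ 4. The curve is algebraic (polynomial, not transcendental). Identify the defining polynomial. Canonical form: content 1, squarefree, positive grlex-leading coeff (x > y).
First, the degree is 3 — no degree-2 curve has this shape.
Then, checking where it meets the axes: it crosses the x-axis at the gridline x = 0; the y-axis gridline crossings are at y ∈ {-1, 0}.
Finally, assembling these constraints gives the stated polynomial.

2*y^3 + 3*y^2 - 2*x + y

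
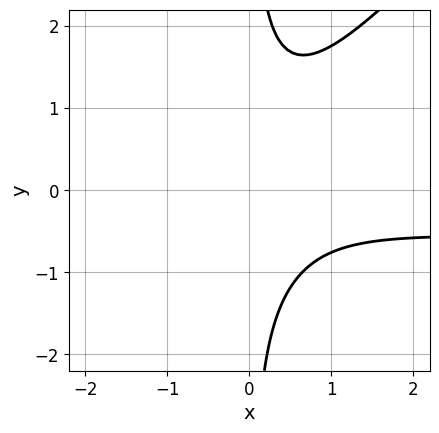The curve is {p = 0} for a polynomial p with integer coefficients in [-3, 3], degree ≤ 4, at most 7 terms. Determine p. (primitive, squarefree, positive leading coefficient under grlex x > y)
3*x^2*y - 3*x*y^2 + 2*x^2 - x + 3

First, the degree is 3 — a generic line meets the curve in up to 3 points.
Then, observable constraints: no x-intercept at any integer in the box; the curve avoids every integer y-axis point in the box.
Finally, together with the visible shape, these determine p as stated.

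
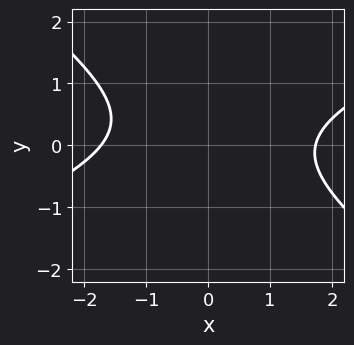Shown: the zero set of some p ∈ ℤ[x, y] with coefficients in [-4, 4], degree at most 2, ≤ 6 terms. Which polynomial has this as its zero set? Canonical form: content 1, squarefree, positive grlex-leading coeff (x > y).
First, the degree is 2 — no degree-1 curve has this shape.
Next, against the integer gridlines: it misses every integer gridline on the y-axis.
Finally, together with the visible shape, these determine p as stated.

x^2 - x*y - 3*y^2 + y - 3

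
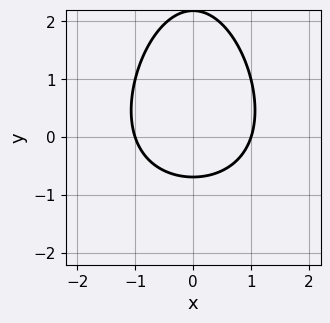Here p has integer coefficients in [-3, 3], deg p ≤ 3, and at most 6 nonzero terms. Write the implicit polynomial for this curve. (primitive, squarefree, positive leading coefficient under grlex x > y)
1. Degree: the shape is more complex than any degree-2 curve, so deg p = 3.
2. Symmetries: the x ↦ −x reflection is a symmetry, so x appears only in even powers.
3. Against the integer gridlines: among the integer gridlines, it crosses the x-axis at x ∈ {-1, 1}.
4. These observations pin down the coefficients.

x^2*y + 3*x^2 + 2*y^2 - 3*y - 3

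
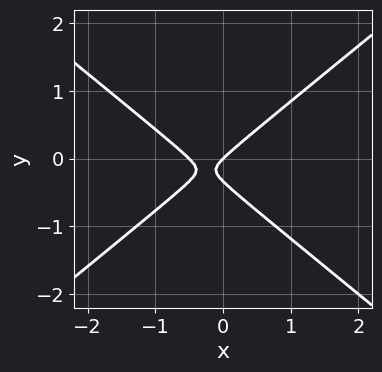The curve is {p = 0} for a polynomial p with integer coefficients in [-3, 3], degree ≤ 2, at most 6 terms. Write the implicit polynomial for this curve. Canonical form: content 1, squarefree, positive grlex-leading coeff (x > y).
2*x^2 - 3*y^2 + x - y

Degree: no degree-1 curve has this shape, so deg p = 2.
Observable constraints: it crosses the y-axis at the gridline y = 0; it crosses the x-axis at the gridline x = 0.
Matching integer coefficients to the picture gives p.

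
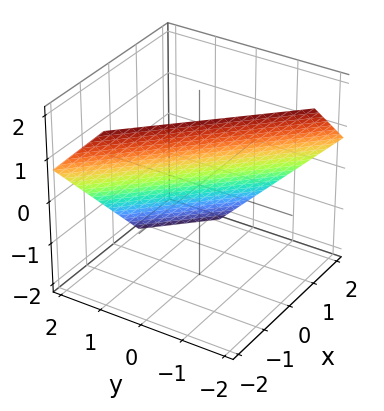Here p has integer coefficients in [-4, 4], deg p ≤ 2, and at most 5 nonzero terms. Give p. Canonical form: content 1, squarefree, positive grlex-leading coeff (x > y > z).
First, deg p = 1. Every cross-section is a straight line — this is a plane.
Finally, matching integer coefficients to the picture gives p.

3*x + 3*y + 3*z - 2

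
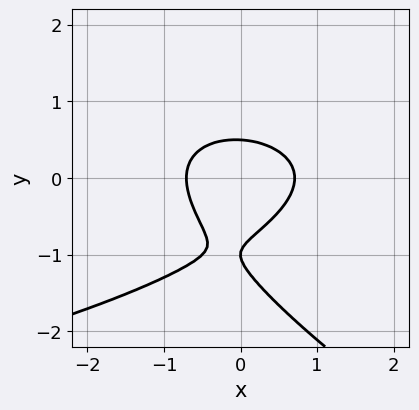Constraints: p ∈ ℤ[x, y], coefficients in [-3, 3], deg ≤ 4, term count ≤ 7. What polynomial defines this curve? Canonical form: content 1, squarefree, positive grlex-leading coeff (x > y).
1. Degree: the shape is more complex than any degree-2 curve, so deg p = 3.
2. Reading off the gridlines: one y-axis crossing is at y = -1.
3. Matching integer coefficients to the picture gives p.

x*y^2 + 2*y^3 + 2*x^2 + 3*y^2 - 1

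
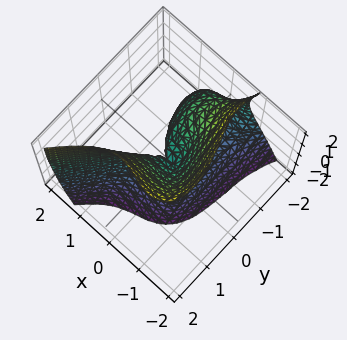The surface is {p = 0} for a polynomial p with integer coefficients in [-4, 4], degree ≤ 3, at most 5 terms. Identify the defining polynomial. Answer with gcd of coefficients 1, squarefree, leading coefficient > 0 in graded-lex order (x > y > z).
3*x^3 - x*y*z - y^3 - 2*y^2 + z^2

(a) deg p = 3. The shape is more complex than any degree-2 surface.
(b) Reading off the gridlines: it crosses the z-axis at the gridline z = 0; the y-axis gridline crossings are at y ∈ {-2, 0}.
(c) Assembling these constraints gives the stated polynomial.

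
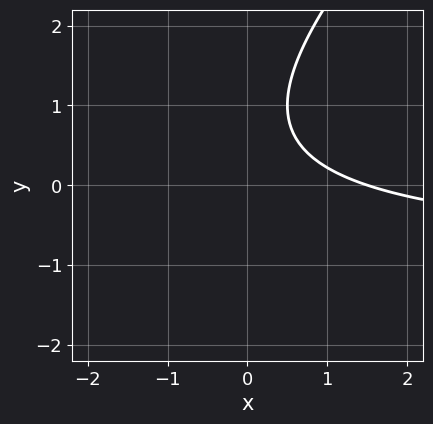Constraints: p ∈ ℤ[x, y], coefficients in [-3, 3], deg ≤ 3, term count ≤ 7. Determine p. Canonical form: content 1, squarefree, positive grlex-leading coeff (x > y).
2*x*y - 2*y^2 + 2*x + 3*y - 3

First, deg p = 2.
Then, observable constraints: the curve avoids every integer y-axis point in the box.
Finally, fitting integer coefficients to these (and the overall shape) gives p.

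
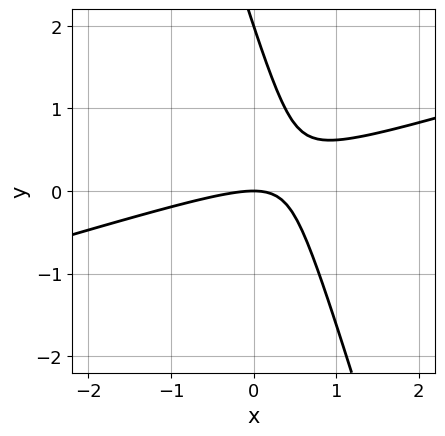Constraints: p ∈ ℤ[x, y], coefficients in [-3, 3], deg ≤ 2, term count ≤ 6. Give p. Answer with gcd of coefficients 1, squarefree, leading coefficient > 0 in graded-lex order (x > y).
x^2 - 3*x*y - y^2 + 2*y

1. deg p = 2. A generic line meets the curve in up to 2 points.
2. Reading off the gridlines: among the integer gridlines, it crosses the y-axis at y ∈ {0, 2}; it meets the x-axis at x = 0 (among the integer gridlines).
3. Assembling these constraints gives the stated polynomial.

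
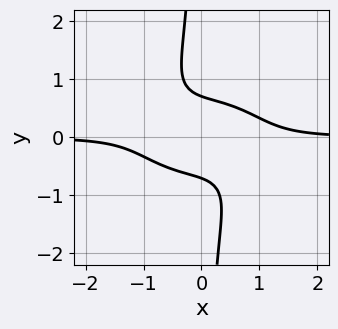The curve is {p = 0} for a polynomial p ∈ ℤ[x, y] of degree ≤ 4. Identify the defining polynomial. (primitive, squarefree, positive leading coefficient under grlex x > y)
2*x^3*y + 3*x*y^3 + 2*y^2 - 1

(a) deg p = 4. The shape is more complex than any degree-3 curve.
(b) From the axis intercepts and sections: it misses every integer gridline on the x-axis.
(c) Matching integer coefficients to the picture gives p.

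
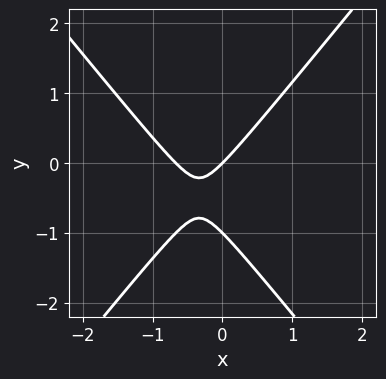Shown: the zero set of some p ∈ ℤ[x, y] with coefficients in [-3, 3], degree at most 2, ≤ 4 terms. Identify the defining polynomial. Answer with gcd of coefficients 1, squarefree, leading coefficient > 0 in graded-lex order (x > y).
The degree is 2 — no degree-1 curve has this shape.
From the axis intercepts and sections: among the integer gridlines, it crosses the y-axis at y ∈ {-1, 0}; one x-axis crossing is at x = 0.
These observations pin down the coefficients.

3*x^2 - 2*y^2 + 2*x - 2*y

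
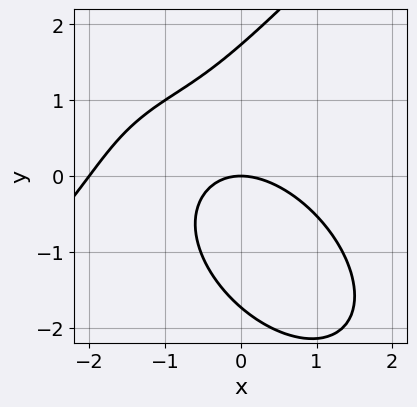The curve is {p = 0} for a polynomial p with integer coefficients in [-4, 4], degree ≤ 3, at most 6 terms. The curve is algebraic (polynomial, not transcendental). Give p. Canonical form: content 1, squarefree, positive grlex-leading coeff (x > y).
x^3 - y^3 + 2*x^2 + 3*x*y + 3*y

(a) deg p = 3. The shape is more complex than any degree-2 curve.
(b) From the axis intercepts and sections: among the integer gridlines, it crosses the x-axis at x ∈ {-2, 0}; it meets the y-axis at y = 0 (among the integer gridlines).
(c) Matching integer coefficients to the picture gives p.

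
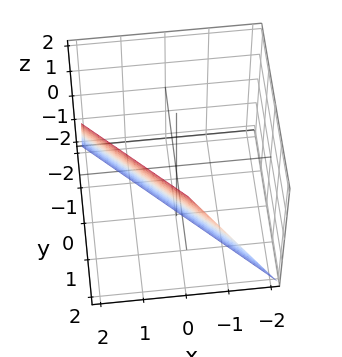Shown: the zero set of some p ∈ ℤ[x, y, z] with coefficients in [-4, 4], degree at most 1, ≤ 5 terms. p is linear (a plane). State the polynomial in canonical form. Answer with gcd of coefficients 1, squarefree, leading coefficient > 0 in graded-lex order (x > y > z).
deg p = 1.
Against the integer gridlines: one y-axis crossing is at y = 1; one x-axis crossing is at x = 1; it meets the z-axis at z = -2 (among the integer gridlines).
Together with the visible shape, these determine p as stated.

2*x + 2*y - z - 2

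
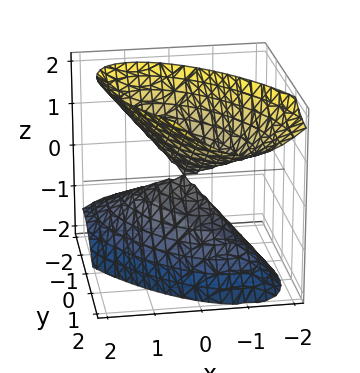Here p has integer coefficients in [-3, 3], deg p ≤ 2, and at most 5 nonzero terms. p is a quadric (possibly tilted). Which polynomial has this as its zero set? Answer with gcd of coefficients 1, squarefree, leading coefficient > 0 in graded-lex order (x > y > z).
3*x^2 + 3*x*y + 2*y^2 - y*z - 2*z^2

There are 2 components. Treating them together as one polynomial.
Degree: the shape is more complex than any degree-1 surface, so deg p = 2.
Against the integer gridlines: one x-axis crossing is at x = 0; one z-axis crossing is at z = 0; it crosses the y-axis at the gridline y = 0.
Together with the visible shape, these determine p as stated.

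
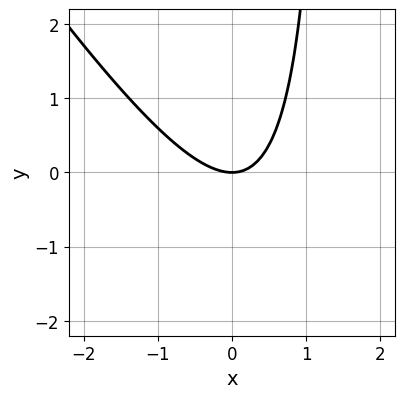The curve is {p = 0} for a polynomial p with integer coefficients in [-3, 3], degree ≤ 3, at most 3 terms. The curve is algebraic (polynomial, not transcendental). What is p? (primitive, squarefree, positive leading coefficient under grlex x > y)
3*x^2 + 2*x*y - 3*y

deg p = 2.
From the visible intercepts: it crosses the x-axis at the gridline x = 0; it meets the y-axis at y = 0 (among the integer gridlines).
The integer polynomial consistent with all of this is the stated p.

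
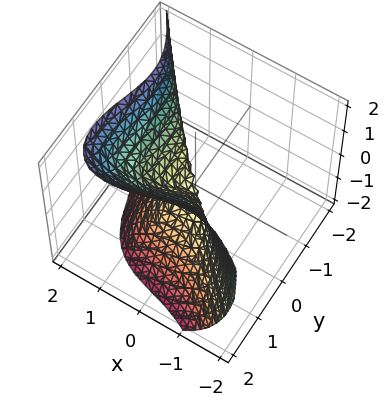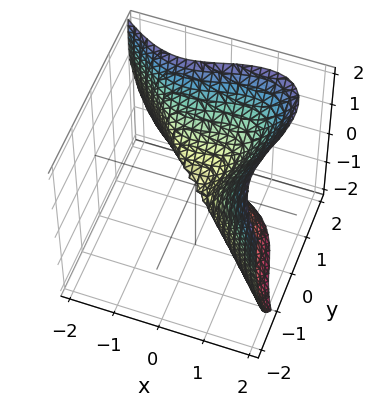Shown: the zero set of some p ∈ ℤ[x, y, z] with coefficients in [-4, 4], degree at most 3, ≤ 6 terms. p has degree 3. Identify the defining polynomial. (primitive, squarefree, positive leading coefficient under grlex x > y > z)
3*x^3 - 2*x*y*z + 3*y^3 - 3*z^2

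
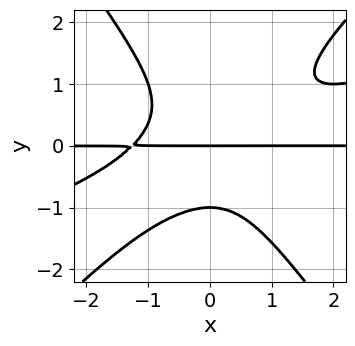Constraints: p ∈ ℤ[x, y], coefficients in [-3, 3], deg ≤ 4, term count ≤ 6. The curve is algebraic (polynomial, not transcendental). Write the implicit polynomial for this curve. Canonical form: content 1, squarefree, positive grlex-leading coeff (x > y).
First, the degree is 4 — no degree-3 curve has this shape.
Then, from the visible intercepts: the y-axis gridline crossings are at y ∈ {-1, 0}; every point of the x-axis in the box is on the curve.
Finally, these observations pin down the coefficients.

x^3*y - 3*x^2*y^2 + 2*y^4 + 2*y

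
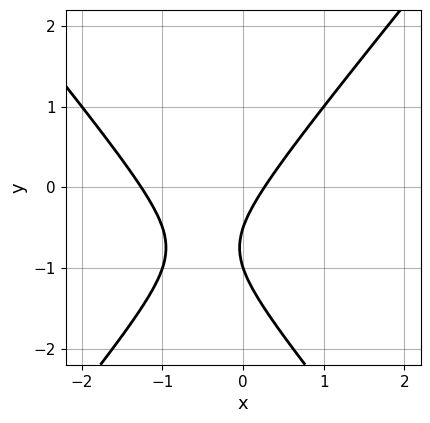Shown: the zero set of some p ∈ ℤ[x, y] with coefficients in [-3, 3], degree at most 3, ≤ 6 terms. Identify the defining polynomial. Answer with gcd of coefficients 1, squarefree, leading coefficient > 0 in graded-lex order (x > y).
3*x^2 - 2*y^2 + 3*x - 3*y - 1

1. Degree: no degree-1 curve has this shape, so deg p = 2.
2. Reading off the gridlines: it meets the y-axis at y = -1 (among the integer gridlines).
3. The integer polynomial consistent with all of this is the stated p.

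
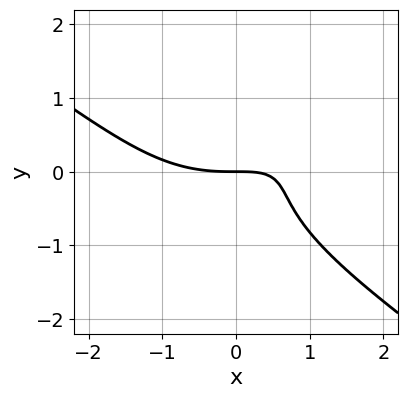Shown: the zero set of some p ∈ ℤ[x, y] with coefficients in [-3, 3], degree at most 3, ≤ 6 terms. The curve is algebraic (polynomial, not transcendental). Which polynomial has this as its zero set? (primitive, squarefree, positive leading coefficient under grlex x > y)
1. Degree: the shape is more complex than any degree-2 curve, so deg p = 3.
2. Checking where it meets the axes: it meets the y-axis at y = 0 (among the integer gridlines); it crosses the x-axis at the gridline x = 0.
3. Putting this together gives p.

x^3 + 3*y^3 - 3*x*y + y^2 + 3*y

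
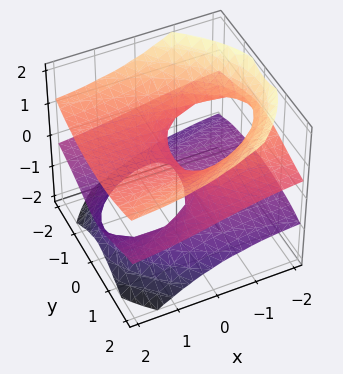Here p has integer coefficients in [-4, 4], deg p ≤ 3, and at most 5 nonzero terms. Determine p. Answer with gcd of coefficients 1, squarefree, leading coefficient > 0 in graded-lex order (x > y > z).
2*x*z^2 - y^2*z + 2*z^3 - x

1. Degree: a generic line meets the surface in up to 3 points, so deg p = 3.
2. From the visible intercepts: it crosses the z-axis at the gridline z = 0; it meets the x-axis at x = 0 (among the integer gridlines); the visible y-axis segment lies entirely on the surface.
3. Putting this together gives p.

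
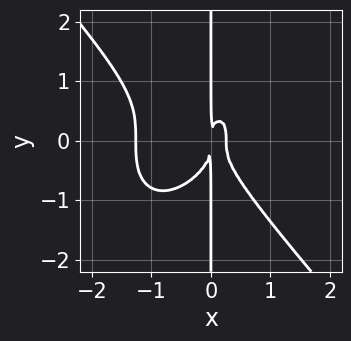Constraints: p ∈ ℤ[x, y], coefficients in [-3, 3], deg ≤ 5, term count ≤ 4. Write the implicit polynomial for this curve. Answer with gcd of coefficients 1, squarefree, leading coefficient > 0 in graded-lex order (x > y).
3*x^4 + 2*x*y^3 + 3*x^3 - x^2

1. deg p = 4. No degree-3 curve has this shape.
2. Checking where it meets the axes: every point of the y-axis in the box is on the curve.
3. Putting this together gives p.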